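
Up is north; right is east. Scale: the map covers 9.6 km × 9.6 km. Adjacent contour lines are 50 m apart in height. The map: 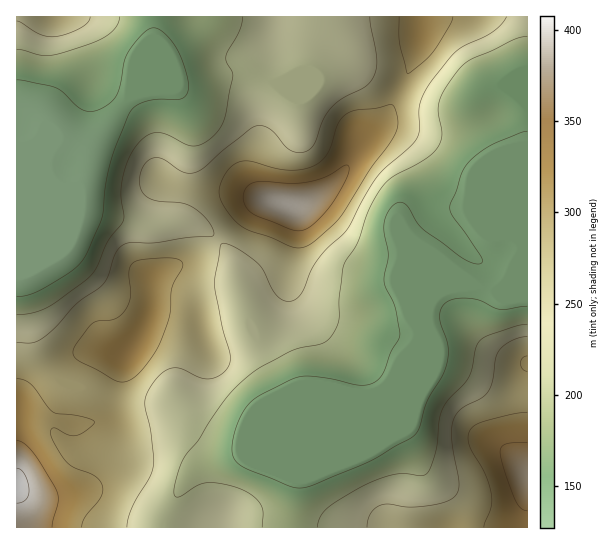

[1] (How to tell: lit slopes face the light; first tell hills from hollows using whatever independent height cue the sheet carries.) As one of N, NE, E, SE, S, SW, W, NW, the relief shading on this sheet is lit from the E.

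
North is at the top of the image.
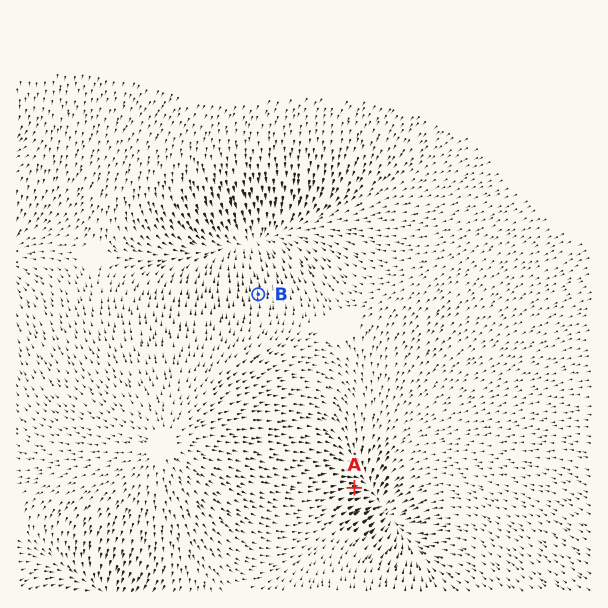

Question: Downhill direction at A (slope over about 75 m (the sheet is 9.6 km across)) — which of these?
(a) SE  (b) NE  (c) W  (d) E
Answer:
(d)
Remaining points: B N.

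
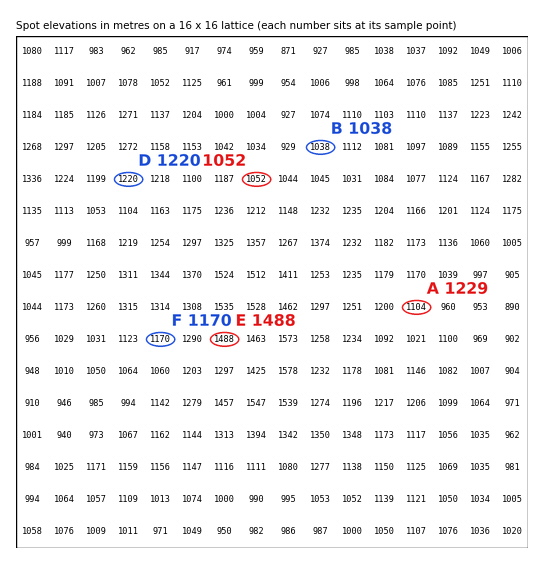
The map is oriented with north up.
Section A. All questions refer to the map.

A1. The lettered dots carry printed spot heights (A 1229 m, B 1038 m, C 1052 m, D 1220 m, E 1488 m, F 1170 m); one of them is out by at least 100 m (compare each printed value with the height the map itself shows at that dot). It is A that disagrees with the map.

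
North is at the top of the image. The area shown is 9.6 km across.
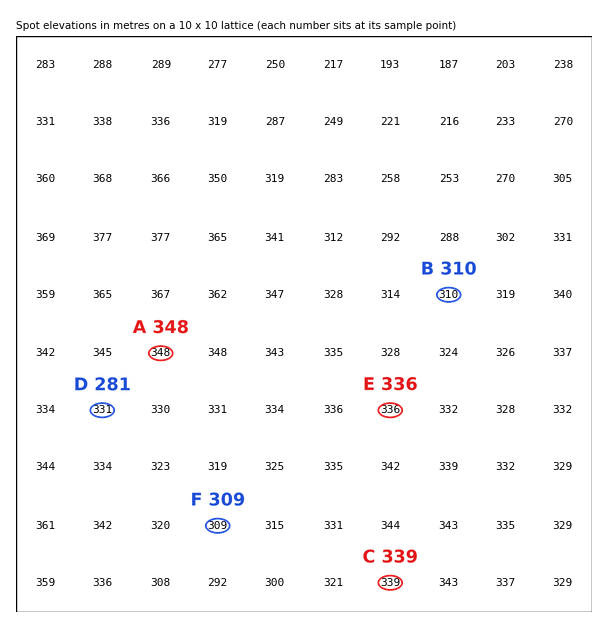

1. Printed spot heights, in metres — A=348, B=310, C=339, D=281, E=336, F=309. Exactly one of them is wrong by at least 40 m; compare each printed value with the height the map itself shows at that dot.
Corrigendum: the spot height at D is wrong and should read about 331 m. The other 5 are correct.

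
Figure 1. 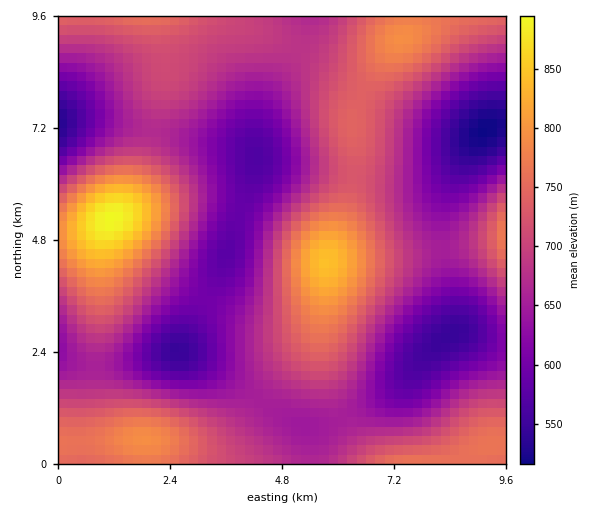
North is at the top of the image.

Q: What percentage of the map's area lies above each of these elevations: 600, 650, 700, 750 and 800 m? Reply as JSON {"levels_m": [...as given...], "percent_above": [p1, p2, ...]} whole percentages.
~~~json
{"levels_m": [600, 650, 700, 750, 800], "percent_above": [85, 66, 38, 17, 5]}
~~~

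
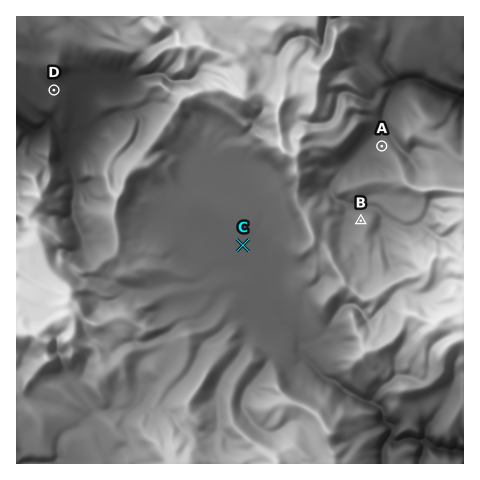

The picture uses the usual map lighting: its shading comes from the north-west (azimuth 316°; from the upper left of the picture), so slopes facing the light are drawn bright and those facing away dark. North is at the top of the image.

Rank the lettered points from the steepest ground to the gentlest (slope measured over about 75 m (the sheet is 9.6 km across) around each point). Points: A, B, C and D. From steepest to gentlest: A B D C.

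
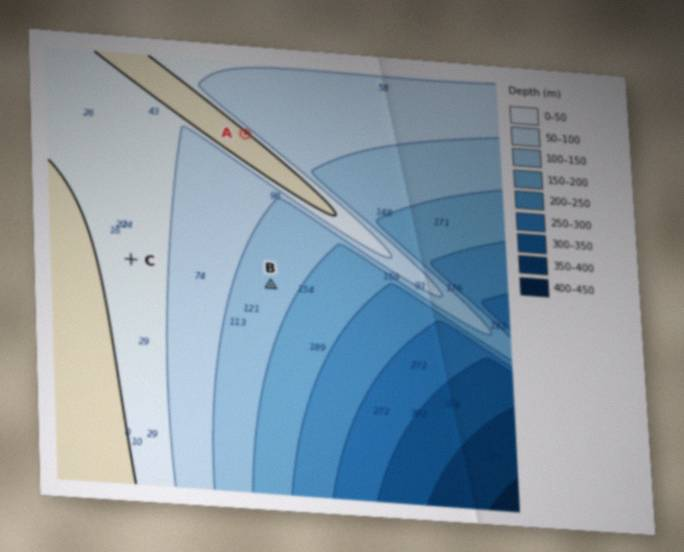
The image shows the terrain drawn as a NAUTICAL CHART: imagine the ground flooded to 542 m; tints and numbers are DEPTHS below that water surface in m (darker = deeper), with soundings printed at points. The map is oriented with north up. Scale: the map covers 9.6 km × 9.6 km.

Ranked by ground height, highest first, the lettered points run A C B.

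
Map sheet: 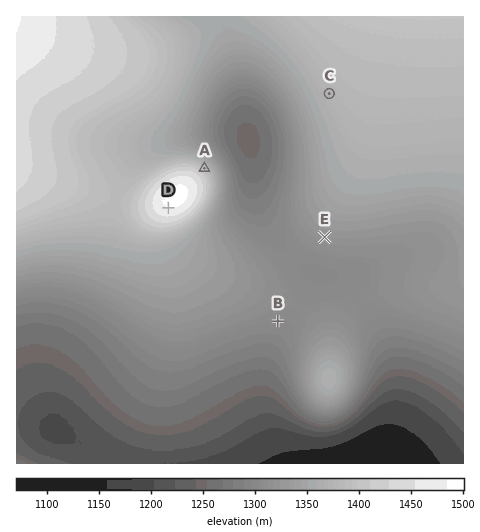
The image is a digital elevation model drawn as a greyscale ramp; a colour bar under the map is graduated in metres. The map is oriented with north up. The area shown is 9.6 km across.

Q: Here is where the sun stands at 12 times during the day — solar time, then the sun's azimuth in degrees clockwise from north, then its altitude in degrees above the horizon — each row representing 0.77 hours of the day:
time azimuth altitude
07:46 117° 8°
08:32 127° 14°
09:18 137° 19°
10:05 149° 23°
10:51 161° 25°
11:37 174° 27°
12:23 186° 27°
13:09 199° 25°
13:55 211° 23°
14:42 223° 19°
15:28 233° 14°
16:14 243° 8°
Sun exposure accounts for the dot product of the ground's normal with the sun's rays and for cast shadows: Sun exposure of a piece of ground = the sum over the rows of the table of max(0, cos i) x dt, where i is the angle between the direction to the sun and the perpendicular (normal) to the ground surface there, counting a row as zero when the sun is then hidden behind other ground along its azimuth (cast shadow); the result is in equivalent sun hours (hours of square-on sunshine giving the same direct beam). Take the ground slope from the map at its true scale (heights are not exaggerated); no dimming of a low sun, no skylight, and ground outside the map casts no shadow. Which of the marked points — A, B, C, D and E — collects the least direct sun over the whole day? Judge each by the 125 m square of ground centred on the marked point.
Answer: A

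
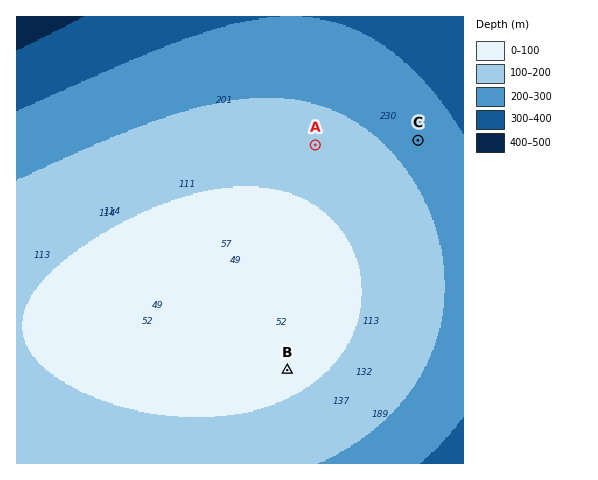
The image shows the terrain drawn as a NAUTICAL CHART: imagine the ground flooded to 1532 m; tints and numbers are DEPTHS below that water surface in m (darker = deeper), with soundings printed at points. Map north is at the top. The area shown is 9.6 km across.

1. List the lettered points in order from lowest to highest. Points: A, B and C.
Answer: C A B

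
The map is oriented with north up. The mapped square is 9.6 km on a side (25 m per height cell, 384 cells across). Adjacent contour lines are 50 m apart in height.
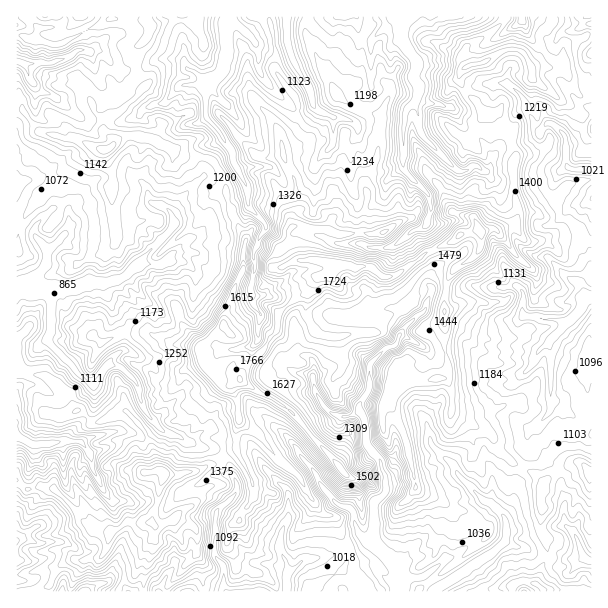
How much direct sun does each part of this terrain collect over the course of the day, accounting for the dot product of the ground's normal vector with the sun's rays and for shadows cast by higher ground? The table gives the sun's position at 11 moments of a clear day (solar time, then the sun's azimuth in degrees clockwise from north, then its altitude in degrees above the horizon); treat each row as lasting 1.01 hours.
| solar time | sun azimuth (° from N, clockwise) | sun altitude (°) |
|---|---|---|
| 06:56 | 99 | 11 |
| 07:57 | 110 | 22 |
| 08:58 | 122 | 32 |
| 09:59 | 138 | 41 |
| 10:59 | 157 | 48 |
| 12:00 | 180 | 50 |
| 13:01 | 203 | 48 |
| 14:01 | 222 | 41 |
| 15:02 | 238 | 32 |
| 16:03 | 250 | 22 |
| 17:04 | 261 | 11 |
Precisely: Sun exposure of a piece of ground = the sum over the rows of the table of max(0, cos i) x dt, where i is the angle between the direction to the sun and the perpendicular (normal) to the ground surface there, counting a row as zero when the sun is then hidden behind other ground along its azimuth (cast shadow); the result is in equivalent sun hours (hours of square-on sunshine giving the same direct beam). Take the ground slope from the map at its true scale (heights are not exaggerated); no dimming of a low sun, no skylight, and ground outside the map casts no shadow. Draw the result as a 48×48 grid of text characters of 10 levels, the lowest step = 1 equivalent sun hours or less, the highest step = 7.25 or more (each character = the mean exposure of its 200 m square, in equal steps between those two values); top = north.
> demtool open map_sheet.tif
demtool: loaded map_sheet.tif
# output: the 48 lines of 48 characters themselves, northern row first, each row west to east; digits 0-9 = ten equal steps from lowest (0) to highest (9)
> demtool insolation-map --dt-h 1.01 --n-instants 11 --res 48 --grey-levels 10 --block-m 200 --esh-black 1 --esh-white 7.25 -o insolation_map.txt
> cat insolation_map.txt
762452488775676776798645654356566432112265356767
567757997768888755468646655557456413201640168544
999898977788877865635636765654535885455213246579
998632458887778975544435866664322577642599745565
232124556764665975544633776555545444589986767865
336676576657776653443751476665653556888778875776
524887667689722447753374267775575447874434898577
633268765884132322786347379965665323687567688977
847536768644358453488545325698754453057873578998
764443552224640026367655443346753368658887662587
999996336997535733637766774746753138977987526567
789988999889987422475777853556753413799765678558
898799998897899872366775634556643631366877788778
877889877789999774156476444555711562001377665113
657888877779997766336756455466421045135246555688
679987788867997897225533334446342104000235445776
797678777753477888304634345533221315532223666544
776877777678647777410455434221146213235236654565
668767777777367666520165568888851001689776646777
746446678874677766511442000000000049977776687788
986767999766556556402247764210001787469868525888
986899998522022644534987668999438986899978986698
778886553353322333536878999788999767767764688668
445542234457522334512368999989998645544235587877
425443224424751334414478888988777545688998899773
344445443442450224431577656655685158788766235743
676576646775342168642777875677854789787666787435
663789888898865678833888999999400178677777875446
511267775357657764348876788753015547567767745567
744125731665668877567667666851467645666788534567
988511444057688987853565348841477889767665365688
756862035327887899996235337631479999765543675788
765553135426878987769842316533787886666668765677
789898479724678888756896331002785567876678984577
899998987772698767985478420021676667998666756667
365544555342125887788436720131566557998877666655
000021322301031247758622672331256557878875566522
302132264312100378855861267310255555688888545784
411222158898889854574587237844245656478788856888
878533228998886687477347525986334866547888777789
989955413566734773278957842674337998764698776779
898886521135357632489876984354589999875358788788
975578744887897435978857999666699998888657886577
767888988888788736987759999757799979998866887558
655536687889988638797679998754788789979733578877
455687887799868836877777556766577686686344458664
677889987899779985987554467865777867843442124523
467788735988799888999856788876566475224566863335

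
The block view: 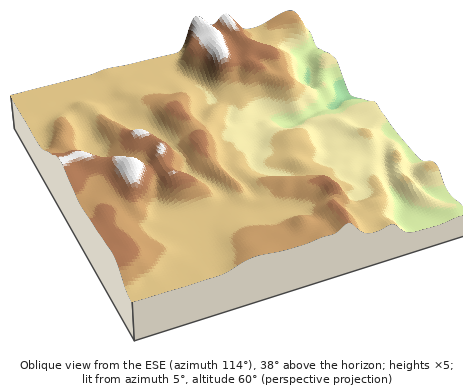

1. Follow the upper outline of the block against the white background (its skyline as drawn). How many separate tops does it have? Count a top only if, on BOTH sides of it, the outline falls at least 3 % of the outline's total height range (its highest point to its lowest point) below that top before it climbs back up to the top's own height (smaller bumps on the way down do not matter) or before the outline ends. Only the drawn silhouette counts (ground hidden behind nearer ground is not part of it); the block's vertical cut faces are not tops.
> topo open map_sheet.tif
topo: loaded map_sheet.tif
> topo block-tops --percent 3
3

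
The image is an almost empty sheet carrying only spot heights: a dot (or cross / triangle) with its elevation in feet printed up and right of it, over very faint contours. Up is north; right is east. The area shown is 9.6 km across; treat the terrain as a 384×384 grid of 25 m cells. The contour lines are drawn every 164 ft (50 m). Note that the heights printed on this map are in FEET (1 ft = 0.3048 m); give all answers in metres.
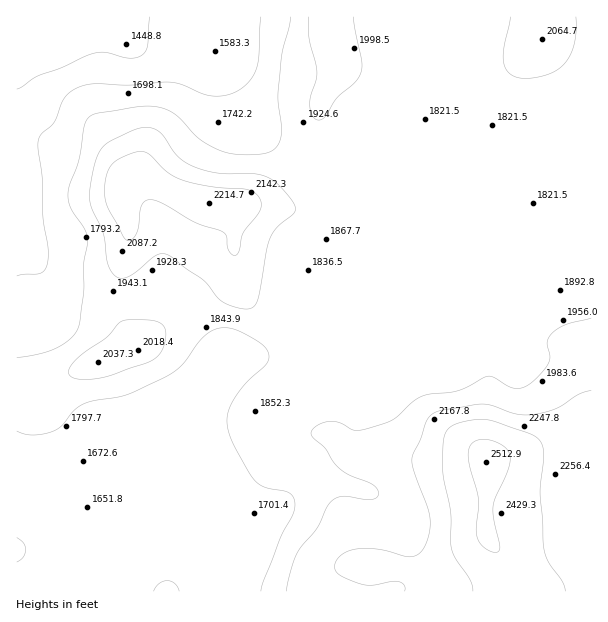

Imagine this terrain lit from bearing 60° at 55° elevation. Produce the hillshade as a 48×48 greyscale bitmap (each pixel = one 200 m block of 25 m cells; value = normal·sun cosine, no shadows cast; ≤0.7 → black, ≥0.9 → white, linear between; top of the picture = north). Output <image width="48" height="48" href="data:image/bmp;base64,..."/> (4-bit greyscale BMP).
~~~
<image width="48" height="48" href="data:image/bmp;base64,Qk32BAAAAAAAAHYAAAAoAAAAMAAAADAAAAABAAQAAAAAAIAEAAATCwAAEwsAABAAAAAAAAAAAAAAABEREQAiIiIAMzMzAERERABVVVUAZmZmAHd3dwCIiIgAmZmZAKqqqgC7u7sAzMzMAN3d3QDu7u4A////AKmHeJmZmavMqYdlVniIiIiIh1NGiavMy6mHeJmZmazMqYdVVXiIiJmYhkNGiazMupiIiZmaqrzKmYdlRXiImaqpdTNXmszMqYiImZmqu7upmZdlVniJqruoZDRoq8zLmYiZmZmru6qZmZdlVniaq7qXUzR5vMzKmYmZmZmqqpmZmYdmZmeKqqqGUzV6vLy6mYmZmZmZmZmZmHZ3dmeJqqh1QzV6u7u6mZmZmZmZmZmZmGZ3dmeKqZdkM0V5u7u6mZmamZmZmZmZh1VndmeJmHZUNEVpq7u6mZmqqZmZmZmZhlVnd2eIh2ZURFVpq7u6mZmaqpmZmZmYZVVnh3d3d3ZlVUR5u8u6qZmZqpmZmZmXVVZnh3eIiIh2VEWKvMy6qZmZmqmZmZmHVWd4iIiZmZmGVFebzdy7qYiZmqmZmZmGVniImZmaqZl1Vom87ty7mYiJmpmJmZmGZniZmZmqqpl2eKvN7suqmIiImYiImZmHZ3iZmZqrqqmImru97bqZiYiId3d4iIiId3iZmZqrqqmZq6q8y6mImZmIdmd4iImZh3iZmZqqqZmaqpmaupmImaqYd4iIiJmqmHeJmZmZmZmZmYeJqZiImaqYd5mYiaq6qHd4iZmZmZmZmHeJqYiIiaqYd4mZmru6l2VniZmZmZmZmHiZqYiImaqYdniJqruqhkRompmZmZmZmYiZmZiJmZmYZWeJqqqpdUWJqpmZmZmZmZmZmZmZmZmXZVeaqqqYZViqqqmZmZmZmZmZmZmJmZmXZVeaqpmHZXm7qqmZmZmZmZmZmZmImZmXZFaJmZh2VYvLqqmZmZmZmZmZmZiIiZmHVEV4mYdlVovMqqmZmZmZmZmZmZiImZmHVERYmXZVZ5zcupmZmZmZmZmZmYiJmZh2ZTJIqXVmeKzcqYiZmZmZmZmZmZmZmYh2ZBA4qXZniJvLqIiamZmZmZmZmZmZmYdlUgBJqYZneJq6mIq6mZmZmZmZmZmZmYdUQgFqqXZniJq7qqvKmZmZmZmZmZmZmYdEQhN6mHd5qqvNzMy6mZmZmZmZmZmZmYZEUxOKmIm8zM3u3MupmZmZmZmZmZmZmYZVYxOJmr3d3M3dy7qZmZmZmZmZmZmZmXZWZCSJrO7u3MzLqqmZmZmZmZmZmZmZmXZnZDaJvf/sy7upiJmZmZmZmZmZmZmZmXd3ZVeZve7buqqYd3iZmZmZmZmZmZmZmYiHVXmZve3LqqmHZXiqqZmZmZmZmZmZmZmGV5qqvN3LupmHVWmrqZmZmZmZmZmZmZh2aKqrvMzLuph2VXmqqZmZmZmYiIiZmYiHiau7u8zLuph2VXiaqZmZmZh3d3iImYmZmru7u7u7qYdlVneJqpmZmHZmZmeJmZmZmau7qqqpmYdVVmZ5u6qph2Z3ZneJqpmpmau6mImZmYZUVVV7zLqpdmiIdniau5mpmZqph3iJmoZUVUWM3Lqpd4mYd3iru5mpmZmZh3iZqoZVVDWc3KqYd5qYd3irzJmpmZmYd3iZqYZmQzat26qYeJmYd3irzA=="/>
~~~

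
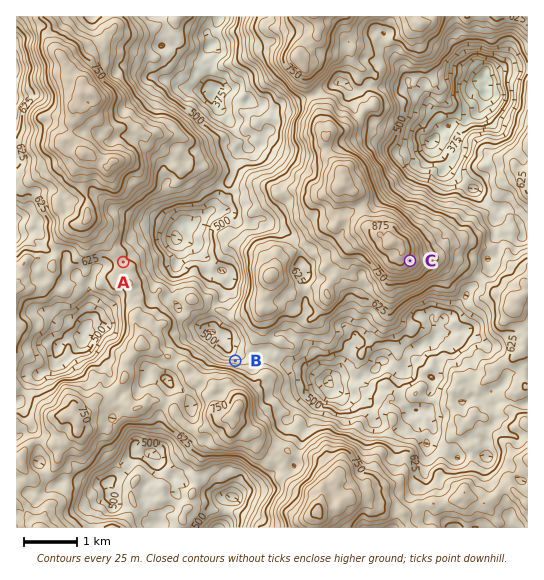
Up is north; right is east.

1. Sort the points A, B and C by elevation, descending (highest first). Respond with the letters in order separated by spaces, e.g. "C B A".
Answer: C A B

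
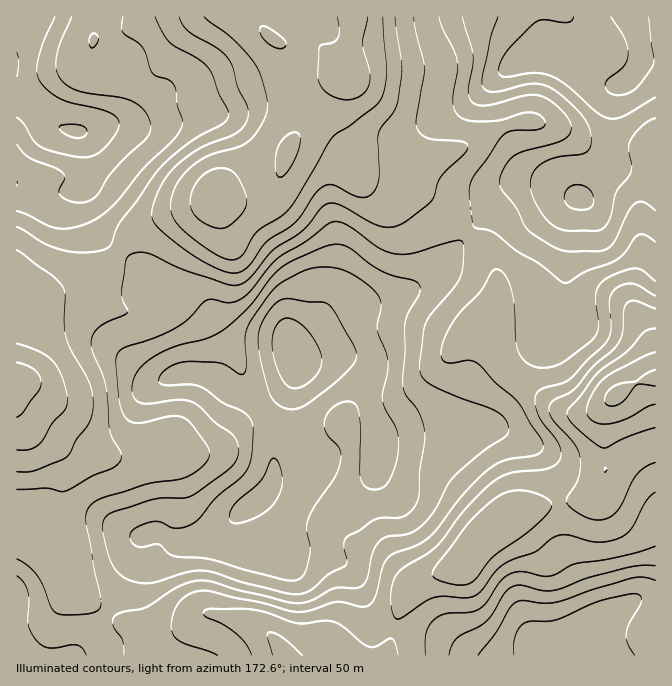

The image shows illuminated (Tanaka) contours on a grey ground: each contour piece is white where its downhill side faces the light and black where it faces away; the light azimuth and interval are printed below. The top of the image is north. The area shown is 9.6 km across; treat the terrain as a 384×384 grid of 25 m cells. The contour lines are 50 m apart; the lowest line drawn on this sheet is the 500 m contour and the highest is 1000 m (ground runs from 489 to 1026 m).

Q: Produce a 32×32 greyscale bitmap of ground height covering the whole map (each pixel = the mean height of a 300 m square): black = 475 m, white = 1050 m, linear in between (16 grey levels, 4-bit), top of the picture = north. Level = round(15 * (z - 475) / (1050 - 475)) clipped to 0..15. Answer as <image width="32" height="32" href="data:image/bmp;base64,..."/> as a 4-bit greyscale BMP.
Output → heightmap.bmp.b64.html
<image width="32" height="32" href="data:image/bmp;base64,Qk12AgAAAAAAAHYAAAAoAAAAIAAAACAAAAABAAQAAAAAAAACAAATCwAAEwsAABAAAAAAAAAAAAAAABEREQAiIiIAMzMzAERERABVVVUAZmZmAHd3dwCIiIgAmZmZAKqqqgC7u7sAzMzMAN3d3QDu7u4A////AKqqmId3dlRVVmZ4mrzLvLqpmZiHdmVVZmZmeImru8y6qYiZmHZmeId3Zmd3mqq8u6iImamImaqpmGVVVoiImqqYiJq7qru7uql2VEVnd3iJiIiru7zMu7qph3VEVWZmd4iIq7u8zMy7qpmHVERVVWaIeJqqq83Mu7uqmGVERURWd3eImZq83Mu7upl2VVVERVZnd4iJq8zLu7upiHZlQ0VFZneIiJrMy7u7qZmIdUNERFZ4iImrzMu7u6qZiGQyMzRVeamau83Lu7qZmIdUIRI0Vnmru7vO7cy6mIh2ZTERNFaJq7u73u3cuod3d3dTIVVniJmqq97t3LqHd3eIdkNVZ3iImave7cy6h3d4iIZDVWZ3d4mZzdzMuph3eIiGVVZmd4iIeKvMy6qph3iIh2ZmZ3d3dlaKu7qZmYh4mZiIZ3d3dmRFaJqpiImIiaqqmIiYh2VDNFZ4mHeIiZq7u5mZqphlQzNEZ3Z3eImazMyqqqqpdUMzNFZmZ3eJq8zMuqqqqYdUNDNFVWd3iau8zLurzLqYdlRDRVVnd3iZqru7vMzLqYh2RDRVZ3iIiJq8y8y7uqmIdlRERFd4mpmbzdzLqZmZiHVEQzNWeJu7vN7typmZmIdlREMzVnib3d3d7suZmYd2VDMzM1Z4m83d3e7LqZiHZUQ0QzNXiavM3d3u"/>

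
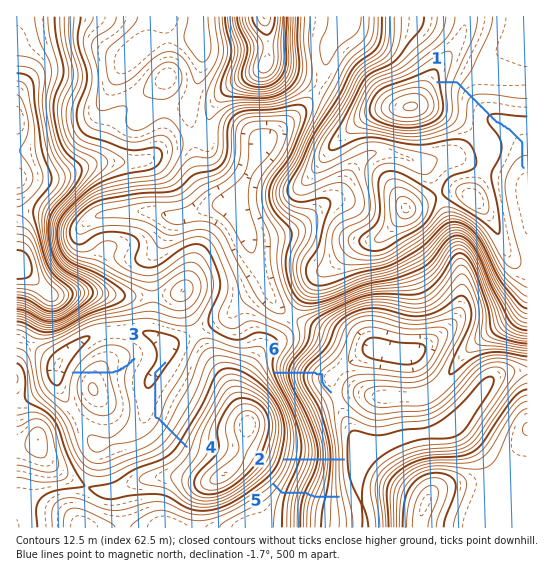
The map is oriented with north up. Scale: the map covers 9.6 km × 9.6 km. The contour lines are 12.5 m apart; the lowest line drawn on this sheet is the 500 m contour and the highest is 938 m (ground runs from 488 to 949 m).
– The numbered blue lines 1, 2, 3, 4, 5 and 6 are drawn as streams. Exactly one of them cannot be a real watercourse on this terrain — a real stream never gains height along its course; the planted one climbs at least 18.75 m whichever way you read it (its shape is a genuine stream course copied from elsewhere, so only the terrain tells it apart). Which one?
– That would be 3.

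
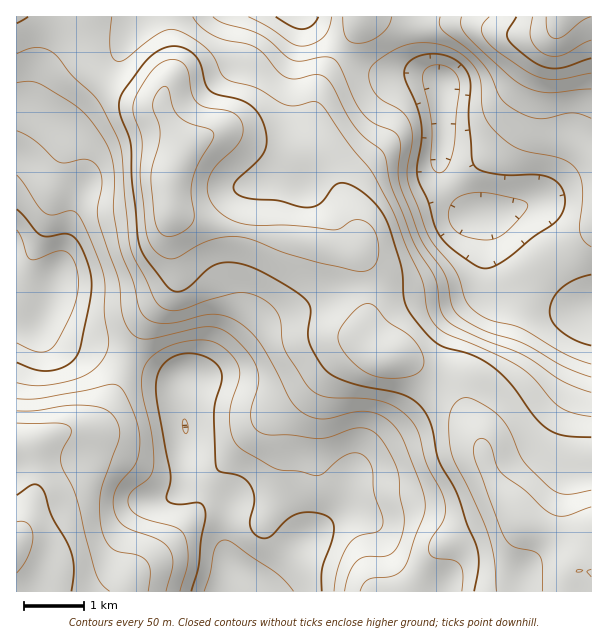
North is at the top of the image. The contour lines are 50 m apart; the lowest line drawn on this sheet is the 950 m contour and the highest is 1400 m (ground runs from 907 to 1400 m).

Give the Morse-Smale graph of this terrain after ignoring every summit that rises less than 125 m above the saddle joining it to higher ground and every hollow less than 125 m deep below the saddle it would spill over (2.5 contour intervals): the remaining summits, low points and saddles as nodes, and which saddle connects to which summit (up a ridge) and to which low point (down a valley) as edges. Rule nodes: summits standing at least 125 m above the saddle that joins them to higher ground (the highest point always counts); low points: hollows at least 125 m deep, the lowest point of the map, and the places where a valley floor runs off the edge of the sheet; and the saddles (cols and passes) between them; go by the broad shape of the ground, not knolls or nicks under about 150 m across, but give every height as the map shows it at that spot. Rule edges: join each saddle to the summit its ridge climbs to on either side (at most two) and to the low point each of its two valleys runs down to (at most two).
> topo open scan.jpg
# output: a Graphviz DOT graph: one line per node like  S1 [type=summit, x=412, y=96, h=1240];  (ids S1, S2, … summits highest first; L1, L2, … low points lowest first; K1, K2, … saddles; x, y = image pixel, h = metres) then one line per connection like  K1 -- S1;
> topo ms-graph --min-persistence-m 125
graph terrain {
  S1 [type=summit, x=584, y=572, h=1400];
  S2 [type=summit, x=561, y=17, h=1375];
  S3 [type=summit, x=17, y=546, h=1323];
  L1 [type=low, x=56, y=288, h=907];
  L2 [type=low, x=441, y=87, h=912];
  L3 [type=low, x=242, y=585, h=915];
  K1 [type=saddle, x=438, y=377, h=1287];
  K2 [type=saddle, x=291, y=155, h=1234];
  K3 [type=saddle, x=83, y=50, h=1212];
  K4 [type=saddle, x=416, y=23, h=1079];
  K5 [type=saddle, x=128, y=359, h=1076];
  K1 -- S1;
  K1 -- L3;
  K1 -- L2;
  K2 -- S1;
  K2 -- L1;
  K2 -- L2;
  K3 -- S1;
  K3 -- L1;
  K3 -- L2;
  K4 -- S1;
  K4 -- S2;
  K4 -- L2;
  K5 -- S1;
  K5 -- S3;
  K5 -- L1;
  K5 -- L3;
}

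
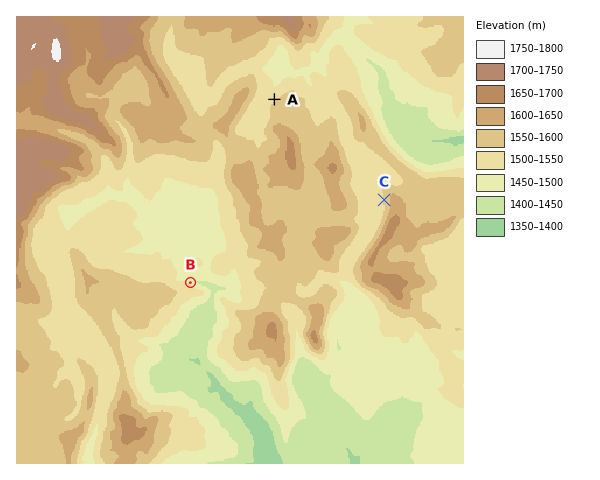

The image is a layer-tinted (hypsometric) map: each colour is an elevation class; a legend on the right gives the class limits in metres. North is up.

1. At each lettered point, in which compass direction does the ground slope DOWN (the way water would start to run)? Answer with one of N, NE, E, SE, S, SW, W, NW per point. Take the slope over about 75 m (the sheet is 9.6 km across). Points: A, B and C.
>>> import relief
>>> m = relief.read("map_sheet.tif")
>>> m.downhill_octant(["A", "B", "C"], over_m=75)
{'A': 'NW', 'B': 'NE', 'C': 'W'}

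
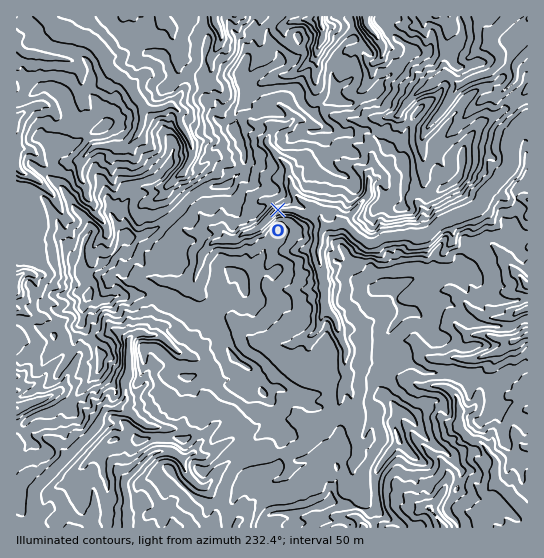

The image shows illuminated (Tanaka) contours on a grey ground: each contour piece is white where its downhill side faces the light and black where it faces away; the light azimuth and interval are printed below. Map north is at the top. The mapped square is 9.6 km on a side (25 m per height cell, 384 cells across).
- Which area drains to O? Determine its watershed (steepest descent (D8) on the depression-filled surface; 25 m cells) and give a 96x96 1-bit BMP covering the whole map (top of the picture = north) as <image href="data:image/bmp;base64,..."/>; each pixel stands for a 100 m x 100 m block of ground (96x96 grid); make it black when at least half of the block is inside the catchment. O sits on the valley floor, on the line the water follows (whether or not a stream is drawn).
<image width="96" height="96" href="data:image/bmp;base64,Qk2+BAAAAAAAAD4AAAAoAAAAYAAAAGAAAAABAAEAAAAAAIAEAAATCwAAEwsAAAIAAAAAAAAA////AAAAAAAAAAAAAAAAAAAAAAAAAAAAAAAAAAAAAAAAAAAAAAAAAAAAAAAAAAAAAAAAAAAAAAAAAAAAAAAAAAAAAAAAAAAAAAAAAAAAAAAAAAAAAAAAAAAAAAAAAAAAAAAAAAAAAAAAAAAAAAAAAAAAAAAAAAAAAAAAAAAAAAAAAAAAAAAAAAAAAAAAAAAAAAAAAAAAAAAAAAAAAAAAAAAAAAAAAAAAAAAAAAAAAAAAAAAAAAAAAAAAAAAAAAAAAAAAAAAAAAAAAAAAAAAAAAAAAAAAAAAAAAAAAAAAAAAAAAAAAAAAAAAAAAAAAAAAAAAAAAAAAAAAAAAAAAAAAAAAAAAAAAAAAAAAAAAAAAAAAAAAAAAAAAAAAAAAAAAAAAAAAAAAAAAAAAAAAAAAAAAAAAAAAAAAAAAAAAAAAAAAAAAAAAAAAAAAAAAAAAAAAAAAAAAAAAAAAAAAAAAAAAAAAAAAAAAAAAAAAAAAAAAAAAAAAAAAAAAAAAAAAAAAAAAAAAAAAAAAAAAAAAAAAAAAAAAAAAAAAAAAAAAAAAAAAAAAAAAAAAAAAAAAAAAAAAAAAAAAAAAAAAAAAAAAAAAAAAAAAAAAAAAAAAAAAAAAAAAAAAAAAAAAAAAAAAAACAAAAAAAAAAAAAAA/AAAAAAAAAAAAAAD/gAAAAAAAAAAAQAP/wAAAAAAAAAAA+x//wAAAAAAAAAAA////8AAAAAAAAAAA////+AAAAAAAAAAB////+AAAAAAAAAAB////+AAAAAAAAAAAf////AAAAAAAAAAAP////gAAAAAAAAAAH////wAAAAAAAAAAD////wAAAAAAAAAAB////4AAAAAAAAAAB////4AAAAAAAAAAA////8AAAAAAAAAAAB///+AAAAAAAAAAAAf//+AAAAAAAAAAAAP///AAAAAAAAAAAAH//+AAAAAAAAAAAAD//+AAAAAAAAAAAAB//+AAAAAAAAAAAAA//+AAAAAAAAAAAAAf/8AAAAAAAAAAAAAH/4AAAAAAAAAAAAAAPgAAAAAAAAAAAAAAGAAAAAAAAAAAAAAAAAAAAAAAAAAAAAAAAAAAAAAAAAAAAAAAAAAAAAAAAAAAAAAAAAAAAAAAAAAAAAAAAAAAAAAAAAAAAAAAAAAAAAAAAAAAAAAAAAAAAAAAAAAAAAAAAAAAAAAAAAAAAAAAAAAAAAAAAAAAAAAAAAAAAAAAAAAAAAAAAAAAAAAAAAAAAAAAAAAAAAAAAAAAAAAAAAAAAAAAAAAAAAAAAAAAAAAAAAAAAAAAAAAAAAAAAAAAAAAAAAAAAAAAAAAAAAAAAAAAAAAAAAAAAAAAAAAAAAAAAAAAAAAAAAAAAAAAAAAAAAAAAAAAAAAAAAAAAAAAAAAAAAAAAAAAAAAAAAAAAAAAAAAAAAAAAAAAAAAAAAAAAAAAAAAAAAAAAAAAAAAAAAAAAAAAAAAAAAAAAAAAAAAAAAAAAAAAAAAAAAAAAAAAAAAAAAAAAAAAAAAAAAAAAAAAAAAAAAAAAAAAAAAAAAAAAA="/>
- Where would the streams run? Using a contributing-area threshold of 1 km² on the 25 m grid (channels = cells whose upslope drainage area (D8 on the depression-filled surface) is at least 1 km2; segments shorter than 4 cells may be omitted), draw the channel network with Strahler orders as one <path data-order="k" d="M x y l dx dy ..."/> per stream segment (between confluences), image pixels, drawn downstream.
<path data-order="1" d="M429 509l9 9 0 1 4 4 1 4"/><path data-order="1" d="M205 487l-4 0-3-1-11-11-2-5-2-8-2-4"/><path data-order="1" d="M289 466l0-3-2-1 0-5 4-4 6-3 2 0 4-3 8-8 2-2 0-8 1-3 5-5 3 0 5-3 11-11 3-6 0-8 4-7"/><path data-order="2" d="M181 458l-4-4-6-3-13 0-1 2-3 0-4 2-25 26 0 9 2 7 0 30"/><path data-order="1" d="M198 445l-3 5-4 4-4 3-6 1"/><path data-order="1" d="M357 443l-2-2 0-26-2-5 0-9-2-2 0-5-6-7 0-1"/><path data-order="1" d="M130 413l-3 0-6-4-7 0"/><path data-order="2" d="M114 409l-8 0-3 2-2 6 0 2-6 10-60 60-1 2 0 31-5 5-12 0"/><path data-order="1" d="M25 406l-8 3"/><path data-order="1" d="M454 394l4 5 0 7 1 1 0 20 2 3 10 11 7 0 3 1 4 4 2 5 8 8 0 23 2 3 4 2 26 27"/><path data-order="2" d="M345 386l0-3 2-4 0-4-2-5 0-13 1-2 0-6-8-16-1-11-2-3-9-9"/><path data-order="1" d="M457 358l2 1 18 0 8-4 4 0 8-4 2 0 6-2 5-6 3 0 2-2 12-6"/><path data-order="1" d="M179 353l-20-18-10 0-6-2-5 0-5 2-4 4 0 36-4 8 0 4 1 2 0 10-7 7-5 3"/><path data-order="1" d="M281 343l1 2 9 0 7-4 3 0 13-7 5-5 2-11 5-8"/><path data-order="1" d="M478 314l4 3 4 0 1 1 23 0 7-5 10-4"/><path data-order="2" d="M326 310l0-3-1-1 0-24-2-1-1-11-1-1 0-6-2-1 0-5-1-2 0-6 3-6 0-10 5-7"/><path data-order="1" d="M155 278l4 3 8 0 2 1 5 0 1 1 16 2 4-6 0-4 2-1 1-7 3-4 0-5 1-1 0-3 11-12 16-3"/><path data-order="2" d="M229 239l6 0 10-6 4 0 9-4 17-18 3-1 16 0 8 4 7 1 5 3 5 0 2 1"/><path data-order="1" d="M222 230l7 9"/><path data-order="3" d="M326 226l9 0 4-3 6 0"/><path data-order="3" d="M345 223l14 15 4 1 6 4 5 0 11-6 12 0 1-2 28 0 13-12 8-4 3 0 4-2 3 0 8-4 2 0 11-6 7-9 0-3 2-4 22-22 2-6 0-17 2-1 1-8 4-8 9-8"/><path data-order="2" d="M321 219l4 7 1 0"/><path data-order="1" d="M170 183l3-1 6-8 3 0 5-8 6-11-2-12-12-21 0-11-6-6-4 0-8 4-16 0-3-4"/><path data-order="1" d="M369 181l0 13-2 3-22 24 0 2"/><path data-order="1" d="M81 179l0-2-2-2 0-13 2-3 12-12 2-1 31 0 11-11 5-10 0-14 1-1-1-5"/><path data-order="1" d="M17 149l0-34"/><path data-order="1" d="M273 129l-6 9 0 7 20 21 2 3 0 8 2 5 0 7 2 2 10 11 6 3 4 0 4 2 4 4 0 8"/><path data-order="1" d="M399 114l7-11 9-9 11-5 4-4 7-3 6-7 4 0 3 2 8 8 1 0"/><path data-order="1" d="M442 110l4-4 5-11 4-4 4-6"/><path data-order="2" d="M142 105l0-2-5-5-4-9-12-12-7-4-7-7-1-3 0-5-3-5-12-12-13-6-11-1-6-3-15-14"/><path data-order="1" d="M497 97l17-16 1-3 0-13 4-6 7-6 1 0"/><path data-order="2" d="M459 85l4-2 8-5 19-5 9-10 2-2 0-6-8-10 0-10 1-2 16-16"/><path data-order="1" d="M55 58l-2-1-7 0-1-2-6 0-1-1-5 0-2-1-6 0-3-2-5-6 0-7"/><path data-order="1" d="M317 50l6-13 0-7-2-4 0-9"/><path data-order="1" d="M382 46l0-1-4-4 0-3-3-4-8-8-1-3 0-6"/><path data-order="1" d="M221 39l0-5-3-7-3-2-1-8"/>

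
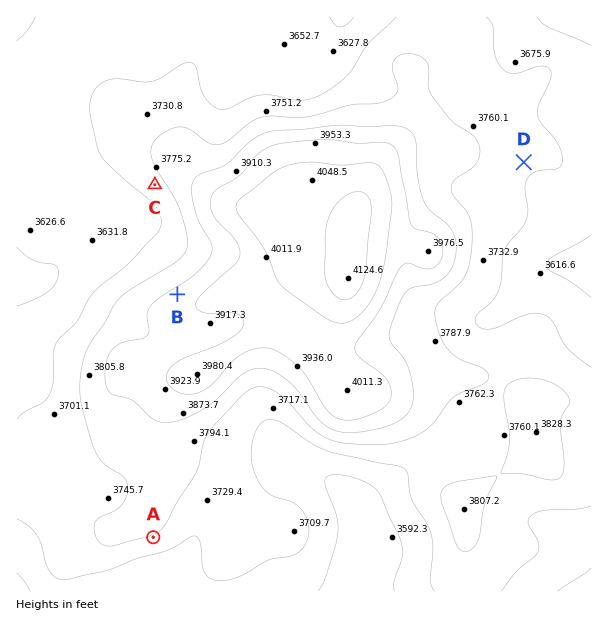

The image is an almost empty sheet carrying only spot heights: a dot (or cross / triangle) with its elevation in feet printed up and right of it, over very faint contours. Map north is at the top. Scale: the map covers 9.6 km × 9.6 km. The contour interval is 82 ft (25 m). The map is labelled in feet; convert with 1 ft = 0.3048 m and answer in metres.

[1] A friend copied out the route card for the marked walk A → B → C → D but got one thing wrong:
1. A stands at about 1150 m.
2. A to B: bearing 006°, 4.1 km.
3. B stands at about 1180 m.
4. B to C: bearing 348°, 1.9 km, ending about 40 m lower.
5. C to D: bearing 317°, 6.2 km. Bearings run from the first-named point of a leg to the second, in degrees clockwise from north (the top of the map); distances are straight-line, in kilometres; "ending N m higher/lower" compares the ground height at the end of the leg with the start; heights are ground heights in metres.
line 5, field bearing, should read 87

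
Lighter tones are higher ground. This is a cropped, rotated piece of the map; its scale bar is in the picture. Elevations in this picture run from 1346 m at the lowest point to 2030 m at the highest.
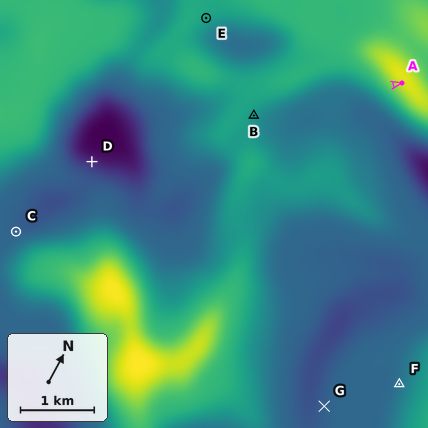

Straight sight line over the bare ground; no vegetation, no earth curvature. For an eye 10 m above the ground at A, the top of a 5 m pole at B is visible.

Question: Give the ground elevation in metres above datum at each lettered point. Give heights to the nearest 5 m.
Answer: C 1560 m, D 1430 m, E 1740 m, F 1605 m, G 1550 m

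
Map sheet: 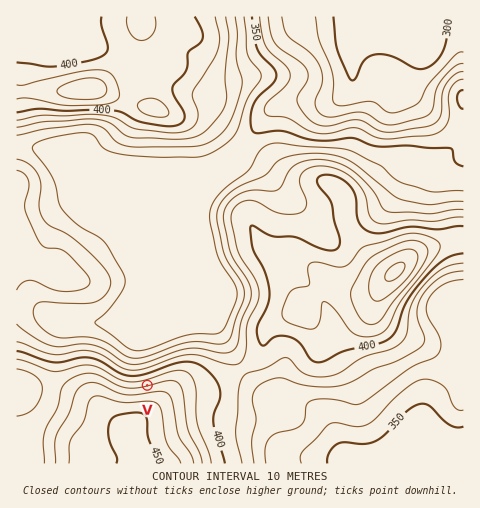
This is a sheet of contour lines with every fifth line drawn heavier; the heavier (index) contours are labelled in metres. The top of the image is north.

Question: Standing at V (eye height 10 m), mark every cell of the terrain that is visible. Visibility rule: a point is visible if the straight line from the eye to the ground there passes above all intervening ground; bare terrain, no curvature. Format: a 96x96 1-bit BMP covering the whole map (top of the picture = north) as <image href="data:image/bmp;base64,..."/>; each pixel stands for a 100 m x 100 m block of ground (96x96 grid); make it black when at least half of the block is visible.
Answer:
<image width="96" height="96" href="data:image/bmp;base64,Qk2+BAAAAAAAAD4AAAAoAAAAYAAAAGAAAAABAAEAAAAAAIAEAAATCwAAEwsAAAIAAAAAAAAA////AAAAAAAAAAAAAAAAAAAAAAAAAAAAAAAAAAAAAAAAAAAAAAAAAAAAAAAAAAAAAAAAAAAAAAAAAAAAAAAAAAAAAAAAAAAAAAAAAAAAAAAAAAAAAAAAAAAAAAAAAAAAAAAAAAAAAAAAAAAAAAAAAAAAAAAAAAAAAAAAAAAAAAAAAAAAAAAAAAAAAAAAAAPAAAAAAAAAAAAAAA/4AAAAAAAAAAAAAB/8AAAAAAAAAAAAAD/+AAAAAAAAAAAAAH//AAAAAAAAAAAAAH//gAAAAAAAAAAAAP//wAAAAAAAAAcAAP//4AAAAfgAAB8AAP//4AAAD/AAAA8AAP//8AAAP/AAAAAAAf//+AB//+AAAAAAAf//8AD+/+AAAAAAAf//8AD8f/wAAAAAAP//8AH8f//+AACAAP//+AH+f//8AADAAf///AP////8AADwA////gP//8/4AAD8D////4///4/4AAD//////////w/4AAD//////////w/4AAD//////////g/4AAD//////////A/4AAD//////////A/8AAD/////////+A/8AAD/////////+B/8AAD/////////+B/+AAD/////////+H//AAD/////////////AAD/////////////gAD//////////+H/gAD//////////8D/gAD//////////4D/gAD//////////gB/gAD//////////AB/gAD/////////+AA4AAD/f///////8AAgAAD+P///////4AAAAAD+H///////wAAAAAD+DP/////8AAAAAAD8HH/////wAAMAAAD8Pv/////gAA8AAAD+f//////AAB4AAAD///////+AAD4AAAD///////8AAD4AAAD///////wAAH4AAAD//////+AAAP4AAAD//////+AAAf4AAAD//////+AAA/wAAAD//////+AAB/gAAAD///////AAB/AAAAB///////gAB8AAAAA///////gABgAAAAAP//////wAAAAAAAAP//////4AAAAAAAAP//////4AAAAAAAAP//////8AAAAAAAAf//////+AAAAAAAB///////+AAAAAAAD////////AAAAAAAD////////AAAAAAAD////////AAAAAAAD////////AAAAAAAD////////AAAAAAAD////////AAAAAAAD/////gf/gAAAAAAD////8AP/wAAAAAAD///+AAP/4AAAAAAD///8AAP/8AAAAAAD///4AAPv+AAAAAAAAAfgAAPH/AAAAAAAAAAAAAfj/AAAAAAAAAAAAB/h/gAAAAAAAAAAAD/gAAAAAAAAAAAAAD/gAAAAAAAAAAAAAD/gAAAAAAAAAAAAAD/gAAAAAAAAAAAAAD/gAAAAAAAAAAAAAD/wAAAAAAAAAAAHAD/wAAAAAAAAAAAPwH/AAAAAAAAAAAAP4H8AAAAAAAAAAAAP8HwAAAAAAAAAAAAf8HAAAAAAAAAAAAAf+EAAAAAAAAAAAAAAAAAAAAAAAAAA="/>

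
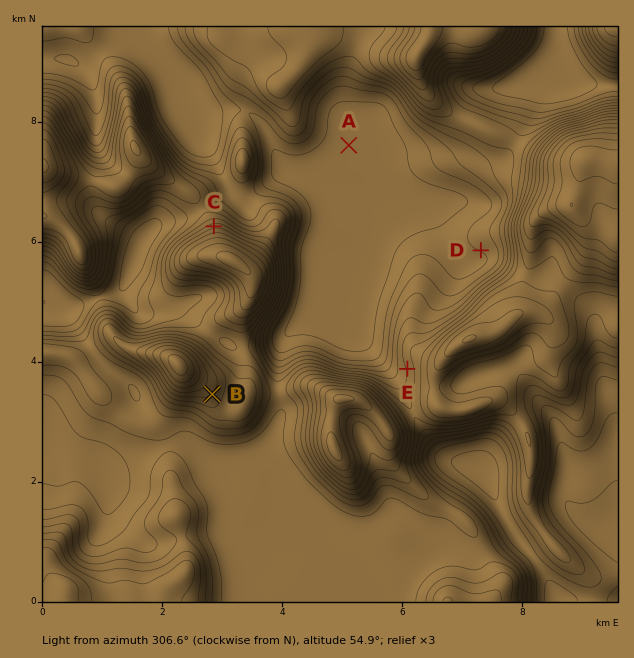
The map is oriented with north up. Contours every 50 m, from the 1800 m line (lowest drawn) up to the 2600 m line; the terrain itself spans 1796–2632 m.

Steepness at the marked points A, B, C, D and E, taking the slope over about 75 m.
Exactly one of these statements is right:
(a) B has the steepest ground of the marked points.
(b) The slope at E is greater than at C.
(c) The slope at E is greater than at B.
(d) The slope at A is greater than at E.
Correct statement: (c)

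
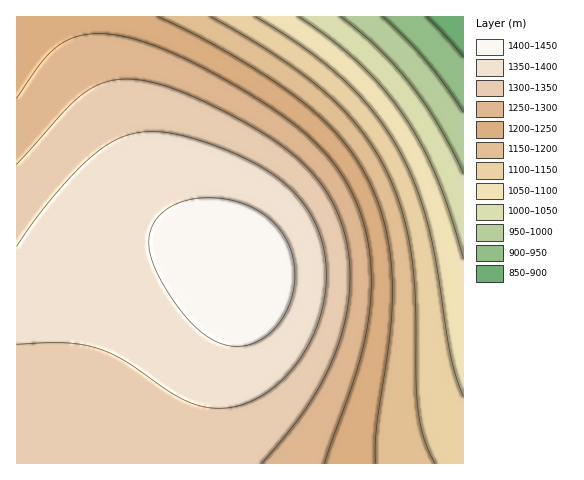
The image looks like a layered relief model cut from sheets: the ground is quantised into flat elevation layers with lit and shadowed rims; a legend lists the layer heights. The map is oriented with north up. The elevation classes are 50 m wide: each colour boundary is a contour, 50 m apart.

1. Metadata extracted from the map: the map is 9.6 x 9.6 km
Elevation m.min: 860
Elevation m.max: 1430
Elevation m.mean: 1270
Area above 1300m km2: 49.8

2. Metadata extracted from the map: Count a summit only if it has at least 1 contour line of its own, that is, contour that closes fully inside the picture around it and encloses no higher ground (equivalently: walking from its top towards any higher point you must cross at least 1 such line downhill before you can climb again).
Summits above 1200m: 1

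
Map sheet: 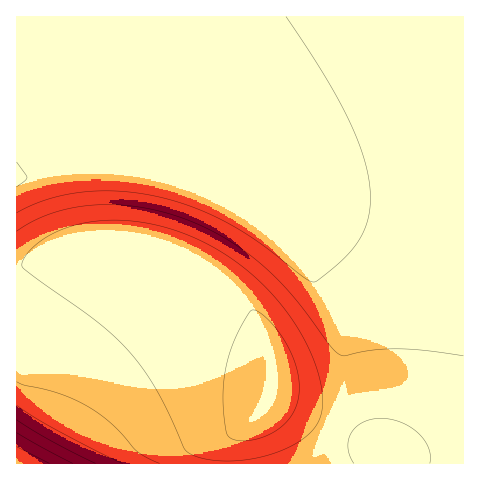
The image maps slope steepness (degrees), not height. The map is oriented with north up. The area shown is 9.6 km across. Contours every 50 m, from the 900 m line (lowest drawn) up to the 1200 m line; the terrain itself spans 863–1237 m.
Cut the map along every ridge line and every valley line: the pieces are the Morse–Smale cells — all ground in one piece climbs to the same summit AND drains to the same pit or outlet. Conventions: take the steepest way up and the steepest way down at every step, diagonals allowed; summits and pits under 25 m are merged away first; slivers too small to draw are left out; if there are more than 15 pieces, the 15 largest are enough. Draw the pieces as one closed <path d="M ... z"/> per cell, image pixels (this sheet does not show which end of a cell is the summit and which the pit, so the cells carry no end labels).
<path d="M463 16l-446 0-1 254 6-2 27-20 17-7 28-6 29 0 27 5 26 9 25 13 23 18 20 20 12 19 13 30 4 22-1 17-8 17-15 17-14 10-7 9-2 11 1 12 236 0z"/><path d="M123 235l-29 0-32 7-19 10-27 19 1 193 208 0 5-25 31-29 8-14 4-19-4-28-13-30-18-26-21-19-22-15-37-17z"/>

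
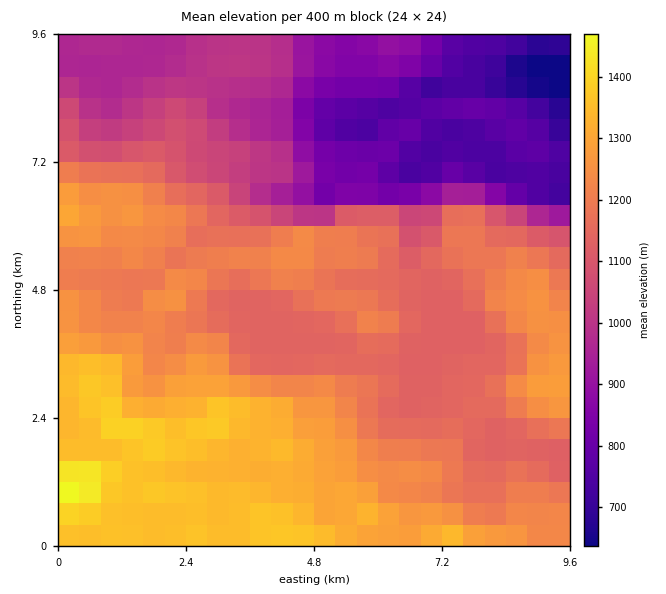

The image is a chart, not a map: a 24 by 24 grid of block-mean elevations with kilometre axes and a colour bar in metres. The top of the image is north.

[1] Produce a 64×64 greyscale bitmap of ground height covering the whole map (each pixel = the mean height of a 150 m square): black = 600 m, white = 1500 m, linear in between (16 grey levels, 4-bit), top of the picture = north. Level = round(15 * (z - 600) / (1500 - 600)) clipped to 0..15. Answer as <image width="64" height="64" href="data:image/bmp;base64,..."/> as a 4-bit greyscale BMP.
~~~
<image width="64" height="64" href="data:image/bmp;base64,Qk12CAAAAAAAAHYAAAAoAAAAQAAAAEAAAAABAAQAAAAAAAAIAAATCwAAEwsAABAAAAAAAAAAAAAAABEREQAiIiIAMzMzAERERABVVVUAZmZmAHd3dwCIiIgAmZmZAKqqqgC7u7sAzMzMAN3d3QDu7u4A////AN3d3d3d3d3d3d3Mzd3d3d3dzMzMzLu7zN3My7u7u6u73d3d3d3d3d3d3czN3d3d3dzMzMzLu7vM3My7u7u6qqrd3d3d3d3d3d3czM3d3d3czMzMzMu7vMzMy7u7u7qqqt3d3d3d3d3d3dzMzd3d3czMzMzMzLu7zMu6qqq7uqqq7u3d3d3d3d3dzMzN3d3czMzMzMzLu7u7uqqqqqqqqqru7u3d3d3d3d3czM3dzMzMzMzMzMu6qqqqqpmaqqqqqv/+7d3d3d3d3dzM3czMzMzMzMzLuqqqqqqqmZqqqqqq//7t3d3d3d3d3MzMzMzMzMzMy7uqq7u6qqqZmqqqqZnu7u7d3d3d3MzMzMzMzMzMzMy7u6q7u7qqqpmaqqqZme7u7t3d3MzMzMzMzMzMzMzLu7u7u7u7uqqpmZmaqZmZ3d3d3czMzMzMzMzMzMzMzLu7u7u7u6qqqqmZmZmZmZnd3d3MzN3d3MzMzMzMzdzMu7u7uqqqqqqqmZmZmZmZmczMzM3d3d3d3d3MzMzMzMy8y7uqqqqqqqqZmZmZmZmZzMzM3d7u3d3d3dzMzMzMzLu7uqqqqqmZqqmZmZmZmZnMzM3d3d3d3d3d3czMzMy7u7u6qpmZmZmZmZmZmZmaqszM3d3d3dzMzd3dzMzMy7u7u6qpmZmZmZmZmZmZqqqqzM3d3dzMzMzM3d3czMzLu7u7qqmZmZmZmZmZmZqqq7vMzd3dzMzMzMzN3dzMzMu7u7uqqZmZmZmZmZmZqru7u8zN3d3Lu8zMzMzNzMzMu7u7uqqqmZmZmZmZmaqru7u7zN3d3Mu7vMzMzMzLu7u6u7uqqqqZmZmZmZmZqqu7u7vN3d3cy7u7u7vLu7uqqqqquqqqqqmZmZmZmZmaq7u7u83d3dzLuru7u7u7qqmZmaqqqqqpmZmZmZmZmZmqu7u7zN3d3Mu6qru7u7qpmZmZmZmZmZmZmZmZmZmZmZqru7vMzMzMy7uqq7u7upmZmZmZmZmZmZmZmZmZmZmZmau7u8zMy7u7u6qqu7u6mZmZmZmZmZmZmZmZmZmZmZmZqru7u7u7u7u7qqqru6qZmZmZmZmZmZmZmZmZmZmZmZqqu7u7u7qqqqqqqqqqqZmZmZmZmZmZqqqZmZmZmZmZqqu7u7u7qqqqqqqqqqqZmZmZmZmZmZqqqqmZmZmZmZqru7u7u7uqqqqruqqqmZmZmZmZmZmZqquqqZmZmZmZqru7u7u7u7uqqru7uqqZmZmZmZmZmqqqqqqZmZmZmZmqu7u7uru7uqqqq7u7qpmZmZmZmZqqqqqqqZmZmZmZmqu7u7uqu6qqqqqqu7u6qZmZmZmZqqqqqpmZmZmZmZmqu7u7uqqqqqqqqqqru7qqmZmZqqqqqqmZmZmZmZmZmaqqq7u6qqqqqqqqqqq7u6qqmaqqqqqqmZmZmZmZmZmZqqqru7qqqqqqqqqqqqqqqqqqqru7qqmZqqqpmZmZmZmqqqu7qqqqqqqqq7qqqqqqqqq6q7uqqqqqqqmZmZmaqqqqq7qqmaqqqqqru6qqqqqqqqqqu7uqqqqqmZiZmZqqqqqqqpmZu7u6qqq7qqqaqqqqqqq7u7uqqqmZmIiZmqqqmaqpmZm7u7u6q7qrqpmaqqmaqqu7uqqqqaqYiImaqqmZmZmIiLu7u7u7u6u6qZmZmZmaqqqqqqqqqph4iZqqqZmZmIiIvMu7u7u7qrupmZmZmZmYiIiZqqqqqHeJmqqpmYmId3fMy7u7u7u6u6qZmZiIh3dmZniZmZmYd4iaqpmIh3ZVVcy7u7u7u7qqqqmZiHd2ZVVFVndmZndmd4mZiHdmVEMzy7u7u7u7qqqZmZiHdmZVVEREVUREVVVWZ3dmVUQzIiK7u7u7u6qpmZmYiHdmZmZUREREQzMzM0RFVUQzMiIiIru6qqqqqpmYiIiHd2ZmZmVEREREMyIiM0REMyIiIiIiqqqqqqqZmYiIiHd3d3d2ZUREREQzIiIjMzMyIiIjIiKpmZmZmZmZiIiHd3d3d3ZVREREREMyIiMzMyIiIzMzIpmYiIiZmZmIiHd3d3d3dlREREREQzIiIjMzIiIzMzMyiIiIiIiIiIiIiHd3d3dmVEREMzNEMyIiIyIiIjMzMzKIiHd4iIiIiIiId3d2ZmZUMzMzMzRDMiIiIiIjMzMzIoiId3d3eIiIiId3dmZmZUQzMyIjM0MzIiIiIjMzMzIiiId3d3d3iIiId3ZmZmZVQzMzIiIzNDMyIiIzMzMzIiGIh3Znd3eIiIh3ZmZmZlVDMzMiIiMzMzMzMzMzMzMiIYh3ZmZ3d3iIh3dmZmZmZUMzMzMyIiMzMzMzMzMzMiIRiHdmZmd3d4h3dmZmZmZlRDMzMzMyIiIzMzMzMzIiIRF3dmZmZnd3d3d2ZmZmZmVEREQzQzMyIiIzMzMiIiEREXdmZmZmZ3d3d3d3ZmZmZlRERERERDMyIiIiIiERERERZmZmZmZmZmd3d3d3d2ZmVERERERERDMiIiIhERERERFmZmZmZmZmZnd3d3d3d2ZVVURERERERDMiIiIhEREREWZmZmZmZmZmZ3d3d3d3ZlVVVEREVVRERDMzMiIhERERZmZmZmZmZmZnd3d3d3dmVVVUREVVVVREMzMzMiIRERFmZmZmZmZmZmd3d3d3d2ZVVVREVVVVVEMzMzIiIiEREmZmZmZmZmZmZnd3d3d2ZlVVRERVVVVUQzMiIiIiIiIi"/>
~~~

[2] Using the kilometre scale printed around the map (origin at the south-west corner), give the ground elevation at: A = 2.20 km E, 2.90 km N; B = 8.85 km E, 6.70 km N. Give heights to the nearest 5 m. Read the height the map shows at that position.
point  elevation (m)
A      1305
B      740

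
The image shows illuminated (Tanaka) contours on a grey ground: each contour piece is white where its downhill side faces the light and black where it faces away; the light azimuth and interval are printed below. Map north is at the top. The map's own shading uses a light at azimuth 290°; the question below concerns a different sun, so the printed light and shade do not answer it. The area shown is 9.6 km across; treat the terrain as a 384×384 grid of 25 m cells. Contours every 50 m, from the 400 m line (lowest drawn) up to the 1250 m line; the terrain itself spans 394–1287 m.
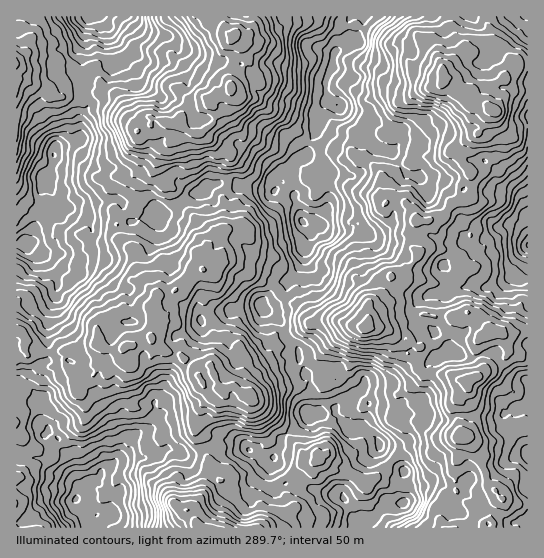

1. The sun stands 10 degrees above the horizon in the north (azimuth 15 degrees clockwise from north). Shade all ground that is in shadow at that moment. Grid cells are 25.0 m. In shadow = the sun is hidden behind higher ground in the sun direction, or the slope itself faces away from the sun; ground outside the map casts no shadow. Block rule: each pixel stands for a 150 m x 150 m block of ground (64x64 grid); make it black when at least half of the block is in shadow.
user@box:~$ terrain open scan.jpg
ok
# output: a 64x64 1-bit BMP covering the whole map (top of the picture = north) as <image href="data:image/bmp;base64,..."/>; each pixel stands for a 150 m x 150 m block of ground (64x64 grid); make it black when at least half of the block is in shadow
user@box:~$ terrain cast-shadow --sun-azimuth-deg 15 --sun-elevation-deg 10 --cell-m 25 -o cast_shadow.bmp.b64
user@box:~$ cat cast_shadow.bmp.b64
<image width="64" height="64" href="data:image/bmp;base64,Qk0+AgAAAAAAAD4AAAAoAAAAQAAAAEAAAAABAAEAAAAAAAACAAATCwAAEwsAAAIAAAAAAAAA////AAAAAAAB//wAADAABgP/+AAAcAAOB//wAAB8wRwP/+AAAf/wEA//gAAP//4QH/+AAB/k/4AP/wAAH4H/wB/+Dz4eAf/AD////wF9/8Dv////gP//gJ////+B//+BH////4//4AA/////j//IAD////+f/t8AP////x///8D/v//8H///jv9//0A///3+/n/+AA///374f/wAH//+P/Qu+AA//8AH8Az4AD//wAe4yPAAP//h+ADAgAA//4f4AAAAAD//AxkAABAAP/wLAAAAAQAzgBuAAAADgAAAAIAAAAPvwAAAAAAAD/+AAAAAAAAD/wAA+AAAAAOOAAAxAAAAARgAAADAAAAAMIMACAAAOAAAAAAsAA58AAAAAAgA+3gACAAdAAHgcfAQAB9xAfB/+AAf/nf4MP/8AB++A/wB//+AH/8B/wP//8Af+ADfgf//4BvwOP87///5OYD//3h////IYf//fD///4H5//9+P///wfH//37////4R///P////xgH//4/////0A//+H/8eP/gD//4f/gBf+AP//g/4AP/gE//+H/AA/4B///AfmAwfSHu/wBgADAjQcg+AAAAAAAAAcAAAAAAAAAxgAAAAAxEALeAAAAA3/uABwAAAAGf/g0HAAAAAD/wH5QgAAAA/wAf8AAAAAD/AB4AAAAAAP4AAAAAAA=="/>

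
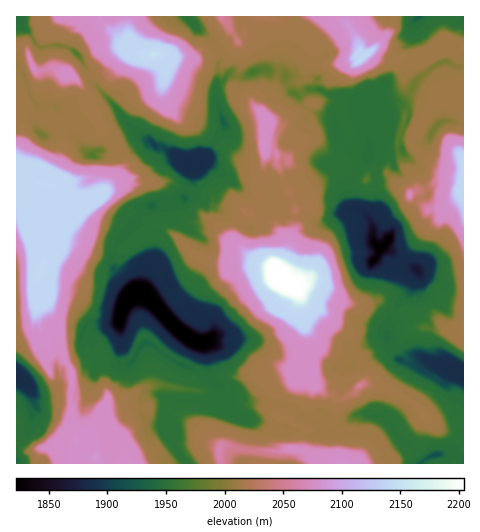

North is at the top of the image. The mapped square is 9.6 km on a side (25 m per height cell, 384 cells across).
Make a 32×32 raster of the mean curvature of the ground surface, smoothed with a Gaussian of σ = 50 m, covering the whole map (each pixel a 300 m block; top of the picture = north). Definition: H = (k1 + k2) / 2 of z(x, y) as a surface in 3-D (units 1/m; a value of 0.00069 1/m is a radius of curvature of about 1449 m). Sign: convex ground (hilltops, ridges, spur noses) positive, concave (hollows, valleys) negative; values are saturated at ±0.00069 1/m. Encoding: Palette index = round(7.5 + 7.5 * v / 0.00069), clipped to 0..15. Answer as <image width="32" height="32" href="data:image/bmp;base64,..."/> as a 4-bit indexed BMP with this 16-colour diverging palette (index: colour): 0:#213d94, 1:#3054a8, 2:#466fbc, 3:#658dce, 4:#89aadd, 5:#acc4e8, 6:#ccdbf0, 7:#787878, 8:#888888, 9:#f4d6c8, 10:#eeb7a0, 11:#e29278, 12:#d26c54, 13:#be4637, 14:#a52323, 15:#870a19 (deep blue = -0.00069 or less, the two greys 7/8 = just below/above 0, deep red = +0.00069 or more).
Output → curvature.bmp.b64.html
<image width="32" height="32" href="data:image/bmp;base64,Qk12AgAAAAAAAHYAAAAoAAAAIAAAACAAAAABAAQAAAAAAAACAAATCwAAEwsAABAAAAAAAAAAlD0hAKhUMAC8b0YAzo1lAN2qiQDoxKwA8NvMAHh4eACIiIgAyNb0AKC37gB4kuIAVGzSADdGvgAjI6UAGQqHADqYiXfSwmfmeZfLvPSZhFc8+Id5p2LW6YZplTM2wlRXcVyIjUoS6btod3d5vzS99YZKe8F9JocyOIh3iAE0uobTiHHyjSZnd0t0JHnGq6xJIJeZ2K2qmHSZTM9F9513egT6kFRVV5y3+F2MJ1m1hUWOnxeomZy1iKtKizeaQiIhXo0I0Km3EDN0LFlnonqcToh7LFGdgEoyVnPzxNF4hvhPSIhg/AfYKIqti3WVaHanXuhbcFNMJznIg6kvf2iXKXzmOXcQ0uSnSr3UyVfLO3R805SWq2k5qpi7ydg3JUGnm5e4PRUI+JXX+I+2MNgwV6mNTDjYitd4m1Y51mMHxrPIek0miF8GfRKtc5WURdwl2IjWUXh2T5WHU2syl0a25Jd4jqEEd2Nqh3iOYAMsW4iIiIz7yGaoOZh4fSzbivJ+iJ6Ei6vLKKDXZY1Yh9djqc6oVWaksHKKmIuQaHY5c6l2M2N8RSRzo52VmmeHVMaNcHeIi0NptoJ9hY44h1mzmIiIeMAnnGoyjdaJOHh1mUaHd4iEuNs6LI8pnkh3dpiId2NIWhu3aQ+FlDMSN1l4iElP5mWB9JkJSYW4yYMNWIhO7DOmq5uWl6R4iG75iZdWw0UMX4rftXd5iIgH/0nLmHiWTF3HhVZrd3hzl6TwFvsOWrd2WRoJiHh2Kql6GFdT"/>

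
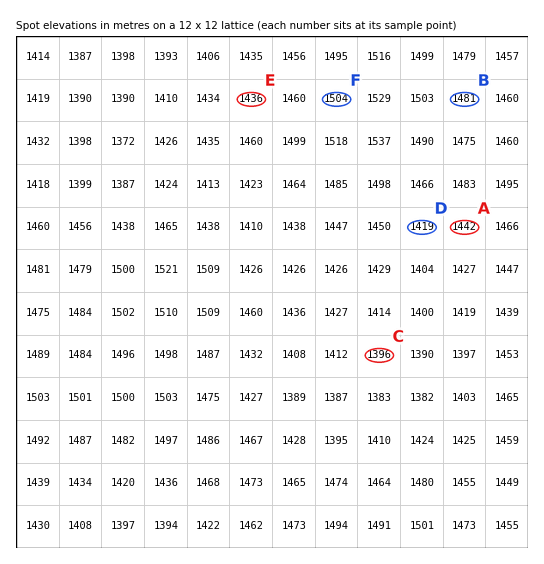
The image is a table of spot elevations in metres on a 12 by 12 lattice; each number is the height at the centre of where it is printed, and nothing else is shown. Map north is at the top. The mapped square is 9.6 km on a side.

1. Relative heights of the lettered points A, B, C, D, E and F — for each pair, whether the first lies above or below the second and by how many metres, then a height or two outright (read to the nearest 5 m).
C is below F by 110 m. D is below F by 85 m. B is above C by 85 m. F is above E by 70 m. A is below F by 65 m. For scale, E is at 1435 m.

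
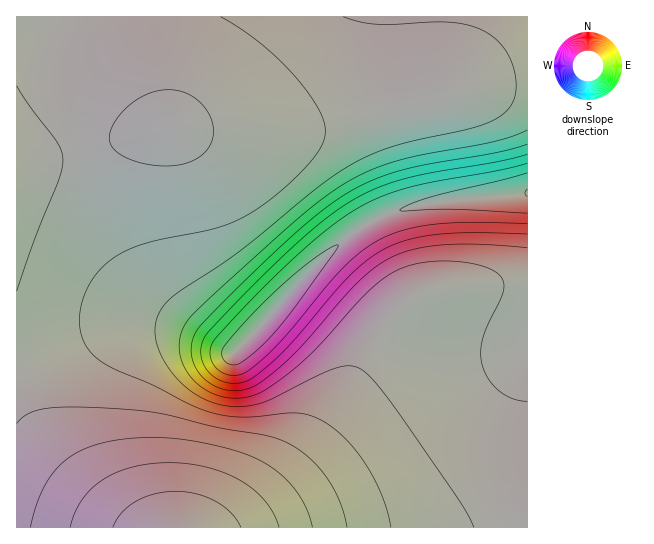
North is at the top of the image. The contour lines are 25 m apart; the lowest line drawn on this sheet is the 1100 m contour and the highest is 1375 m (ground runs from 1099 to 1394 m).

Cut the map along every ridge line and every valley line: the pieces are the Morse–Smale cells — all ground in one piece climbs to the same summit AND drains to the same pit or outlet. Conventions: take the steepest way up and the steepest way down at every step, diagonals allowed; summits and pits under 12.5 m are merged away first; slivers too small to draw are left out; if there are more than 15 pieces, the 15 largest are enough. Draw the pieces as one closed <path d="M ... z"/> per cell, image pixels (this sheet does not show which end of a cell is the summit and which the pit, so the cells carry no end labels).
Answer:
<path d="M527 16l-510 0-1 147 134-31 27-3 64 12 52 6 18 6 16 14 8 11 28 47 23-10 37-11 104-11z"/><path d="M365 227l-32 22-33 33-36 41-30 29-8-1-51-22-16-4-20-1-32 5-70 26-20 2-1 170 207 1 35-24 41-41 24-30 25-42 24-48 17-25 14-15 0-10z"/><path d="M527 193l-104 11-37 11-22 11 31 51 8 16 0 10-24 30-38 70-30 46-40 43-26 23-20 13 303-1z"/><path d="M177 129l-11 0-35 7-115 29 1 192 20-2 70-26 32-5 20 1 16 4 51 22 8 1 30-29 36-41 33-33 31-23-29-48-8-11-16-14-18-6-52-6z"/>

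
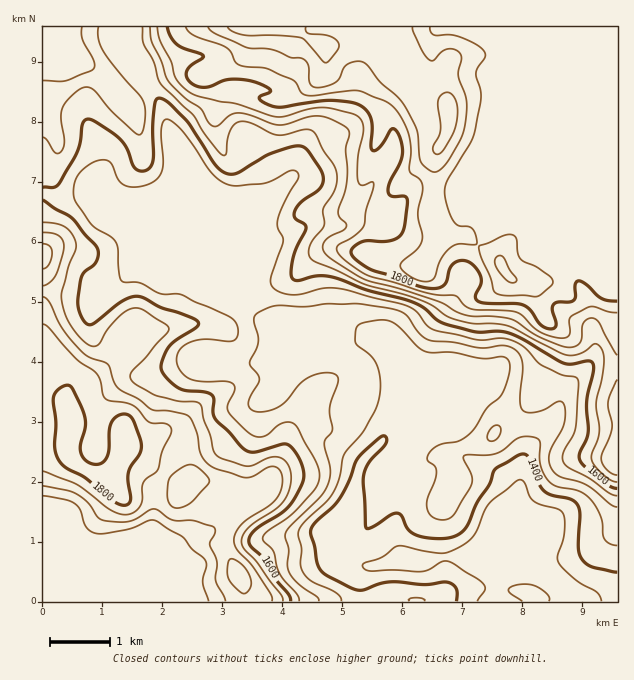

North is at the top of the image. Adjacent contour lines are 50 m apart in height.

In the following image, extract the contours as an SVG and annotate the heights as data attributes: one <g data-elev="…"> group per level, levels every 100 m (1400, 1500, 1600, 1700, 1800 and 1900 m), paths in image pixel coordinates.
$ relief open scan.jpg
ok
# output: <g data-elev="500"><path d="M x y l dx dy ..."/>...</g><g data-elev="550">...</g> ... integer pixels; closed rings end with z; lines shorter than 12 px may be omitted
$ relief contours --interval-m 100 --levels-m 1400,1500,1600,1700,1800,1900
<g data-elev="1400"><path d="M456 601l1-12-4-4-5-3-24 3-35-3-10 2-15 6-6 0-31-14-5-4-3-5-8-33 1-6 28-30 8-15 10-26 24-21 3 0 1 1 0 7-17 18-5 13 1 50 2 4 6-2 18-12 6-2 5 3 7 14 8 5 22 4 10-1 8-3 6-4 4-5 10-24 12-18 6-15 23-14 6-1 5 4 9 23 6 10 7 4 20 4 7 6 2 11-2 33 5 11 9 7 25 5"/></g><g data-elev="1500"><path d="M319 601l-2-4-18-12-10-12-2-8 2-16-4-14 5-9 31-30 8-13 1-14-6-27 8-12-2-22 8-24 0-6-2-3-5-2-17 2-12 7-15 18-10 8-17 4-6-1-4-3-2-3 1-5 10-21-1-4-8-9 0-3 8-21-4-24 3-5 14-6 9-2 25 2 21-3 29 0 33 4 10 3 8 4 13 18 11 7 24 2 25 6 24-3 11 4 6 6 2 8-2 36 1 7 2 4 6 3 9-1 7-3 14-8 3 1 3 4 0 9-2 11-14 28 0 8 3 7 8 8 27 8 23 19 7 3"/><path d="M489 441l5 0 5-5 2-6-2-4-5 0-4 4-3 6z"/></g><g data-elev="1600"><path d="M291 601l-3-7-13-15-12-21-13-12-1-6 5-9 30-20 12-15 6-13 2-8-2-10-5-11-7-8-4-2-30 8-6 0-5-2-30-32-2-6 1-12-2-5-7-3-24-3-8-5-9-9-3-9 5-15 9-10 22-14 1-5-3-3-34-11-18-10-7-2-15 6-29 22-4 0-3-2-4-7-3-9 2-24 4-9 10-8 3-4 1-6 0-6-25-30-30-19"/><path d="M43 187l10 0 6-4 18-30 3-11 2-18 3-4 3-1 9 4 24 17 6 8 6 17 3 4 6 2 6-2 4-4 1-6 0-41 2-16 3-4 9 4 19 18 29 45 6 6 6 3 11-1 35-20 20-7 11 1 4 4 12 18 3 11-3 9-19 13-6 9 0 7 10 7 1 3-13 28-2 15 2 8 6 1 21-4 15 2 32 12 47 13 11 6 12 11 9 4 30 8 23-1 12 3 14 6 40 24 7 0 15-3 5 1 2 8-7 33 1 30-8 20-1 6 5 7 20 16 7 5 6 1"/></g><g data-elev="1700"><path d="M272 601l0-4-2-5-18-27-15-15-3-10 2-8 7-9 27-18 8-9 4-13 0-8-2-5-5-3-4 0-18 9-8 2-28-9-8-4-8-11-4-21-8-16-5-3-14-3-18-1-13-11-20-10-5-7-6-18-19-7-9-7-18-22-13-27-6-4"/><path d="M43 486l25 5 9 3 12 10 9 14 6 3 17 1 9-1 24-12 4 1 15 10 20 0 21 7 1 5-5 12 7 17-1 21 10 19"/><path d="M617 380l-9 20 0 8 4 13 0 8-11 30 1 4 4 6 6 5 5 1"/><path d="M43 286l7-4 5-6 7-20 2-10-2-6-4-5-6-2-9-1"/><path d="M43 80l22 1 29-12 1-3-2-6-11-21 0-12"/><path d="M150 27l2 15 9 18 7 21 17 17 15 10 8 13 4 5 6 0 12-11 9-2 11 2 28 10 9-1 23-7 12-1 10 4 16 9 1 4-3 17 1 18 0 13-9 32 2 4 6 6 0 3-3 5-14 6-5 6-1 4 1 5 8 7 35 21 33 9 38 12 26 14 9 1 23 1 15 2 27 17 27 11 9 0 6-4 2-4 1-15 4-5 6-1 6 5 18 32"/></g><g data-elev="1800"><path d="M123 505l5-1 2-3-2-21 0-8 3-6 8-12 2-6-1-9-7-19-3-4-5-2-6 1-5 3-4 9-1 23-3 9-3 3-5 2-9-1-6-6-3-7 5-24-2-14-12-25-3-2-6 2-7 6-2 6 3 24-1 24 3 12 8 9 19 9 25 22z"/><path d="M167 27l4 10 7 8 25 10-1 3-11 7-5 7 2 7 8 7 12 1 22-8 21 2 12 4 7 5-1 3-8 3-2 3 6 4 12 4 51-7 28 4 9 5 6 9 1 9-1 20 2 4 3-1 4-3 11-17 3-1 3 2 4 11 1 12-2 9-10 20-2 9 4 4 12 0 3 2 0 6-3 23-3 8-7 5-11 2-18-1-12 6-2 5 2 4 13 11 52 19 16 3 8-2 4-4 3-13 5-7 6-2 7 0 8 6 6 10 0 8-6 10 1 3 2 3 9 2 28 0 8 2 7 5 11 15 9 4 4-1 2-3-4-15 1-4 4-4 12 0 5-2 1-3 0-12 3-4 8 3 15 14 7 3 9 0"/></g><g data-elev="1900"><path d="M509 282l6 0 2-3-7-9-6-12-5-2-4 3 0 6 5 8z"/><path d="M208 27l3 4 5 3 31 14 24 1 19 8 14 2 4 7 2 17 4 4 10 0 12-5 4-4 4-11 5-3 9-3 7 2 15 19 17 14 7 9 13 25 4 32 7 7 8 3 6-4 7-8 12-21 3-10 3-27-9-27 3-18-4-6-8-2-7 3-8 8-4 0-9-11-7-16-2-6"/></g>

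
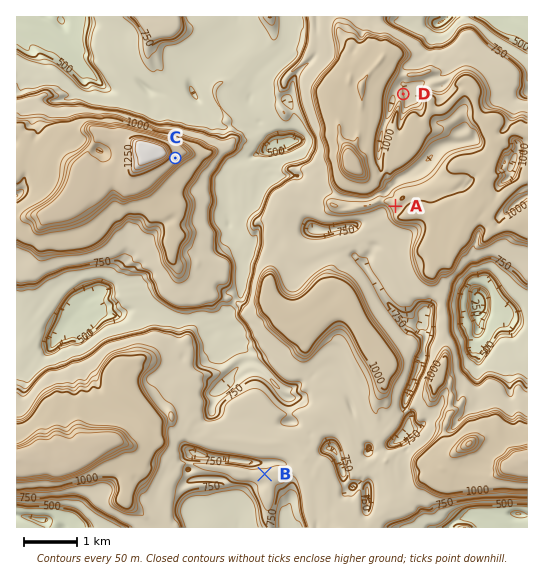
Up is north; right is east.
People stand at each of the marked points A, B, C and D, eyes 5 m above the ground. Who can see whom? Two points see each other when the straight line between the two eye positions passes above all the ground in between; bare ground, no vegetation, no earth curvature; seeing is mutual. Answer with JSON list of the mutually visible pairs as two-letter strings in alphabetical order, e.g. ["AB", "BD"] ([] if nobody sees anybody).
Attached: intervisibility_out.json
["AC", "BC"]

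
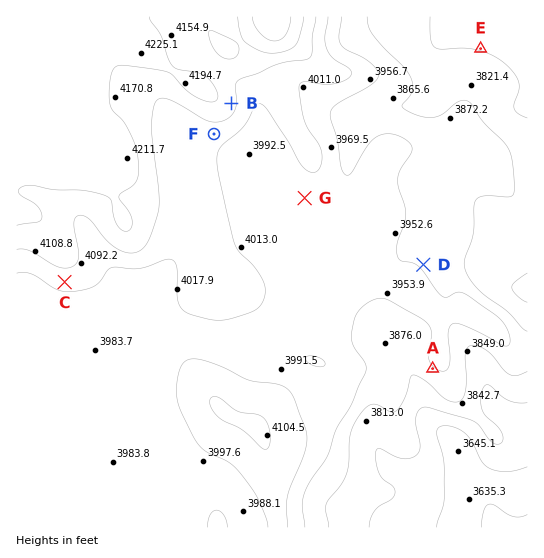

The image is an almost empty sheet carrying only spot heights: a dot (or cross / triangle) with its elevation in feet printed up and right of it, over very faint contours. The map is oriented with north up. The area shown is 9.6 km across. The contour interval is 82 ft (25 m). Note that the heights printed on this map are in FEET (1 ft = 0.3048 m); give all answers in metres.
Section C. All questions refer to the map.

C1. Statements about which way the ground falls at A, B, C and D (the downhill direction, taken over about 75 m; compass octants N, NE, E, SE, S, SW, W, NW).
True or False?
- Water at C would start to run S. True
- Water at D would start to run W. False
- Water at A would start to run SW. True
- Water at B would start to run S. False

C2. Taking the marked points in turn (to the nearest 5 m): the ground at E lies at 1150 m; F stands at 1235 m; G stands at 1215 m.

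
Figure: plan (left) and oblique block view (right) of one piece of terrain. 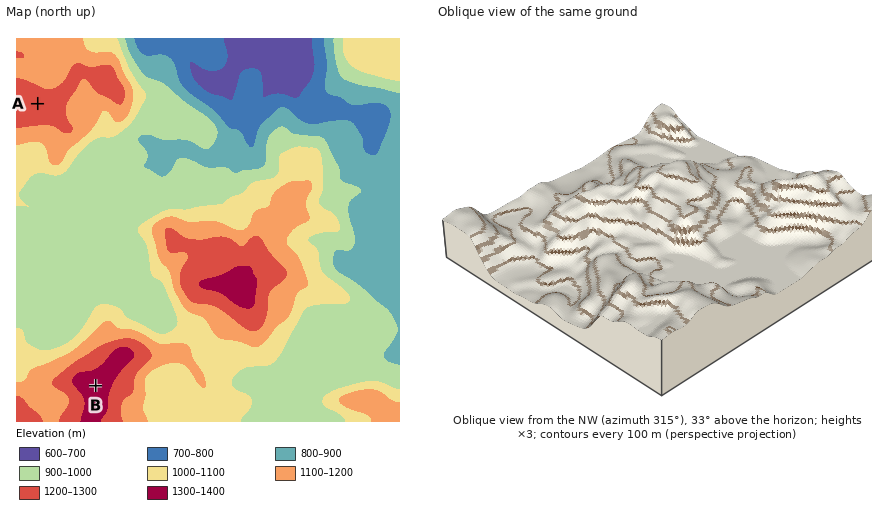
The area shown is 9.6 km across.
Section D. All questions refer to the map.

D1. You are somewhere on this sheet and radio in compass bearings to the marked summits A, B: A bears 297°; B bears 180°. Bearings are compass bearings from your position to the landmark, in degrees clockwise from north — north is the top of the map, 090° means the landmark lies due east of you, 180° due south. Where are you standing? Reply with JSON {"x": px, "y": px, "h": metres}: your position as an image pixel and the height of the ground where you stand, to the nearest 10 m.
{"x": 96, "y": 133, "h": 1040}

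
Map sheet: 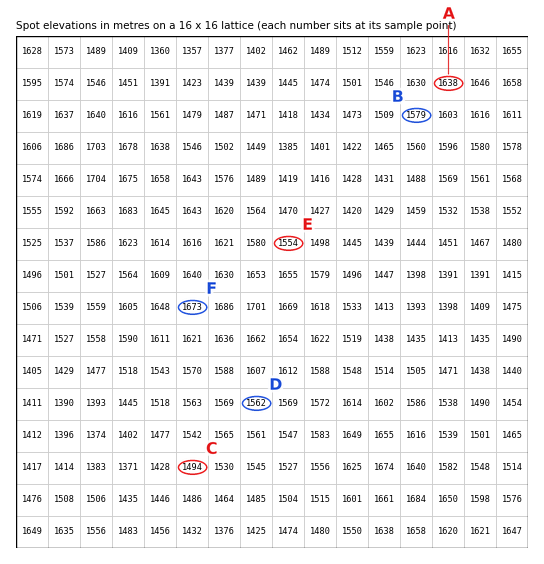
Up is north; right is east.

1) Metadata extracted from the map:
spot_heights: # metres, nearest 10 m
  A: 1640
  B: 1580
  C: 1490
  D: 1560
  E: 1550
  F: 1670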